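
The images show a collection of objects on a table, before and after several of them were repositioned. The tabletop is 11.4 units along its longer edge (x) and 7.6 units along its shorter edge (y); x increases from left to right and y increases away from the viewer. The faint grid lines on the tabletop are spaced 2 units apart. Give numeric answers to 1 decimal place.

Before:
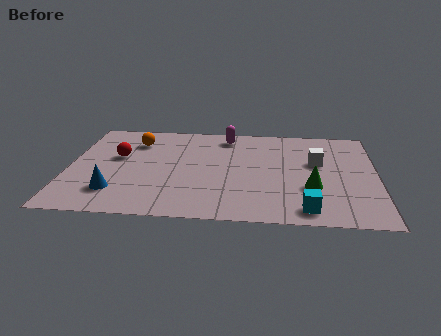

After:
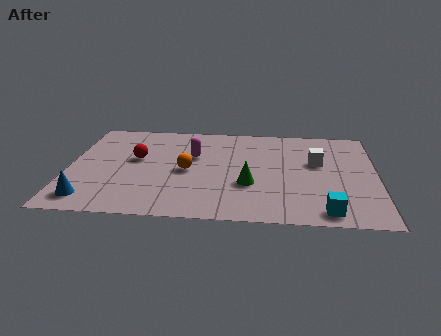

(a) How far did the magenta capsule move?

2.1

The magenta capsule moved from about (5.8, 6.5) to (4.6, 4.8), a distance of √(1.2² + 1.7²) ≈ 2.1.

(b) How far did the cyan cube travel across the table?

0.7

The cyan cube was near (8.8, 1.0) before and (9.5, 0.9) after, so it travelled √(0.7² + 0.1²) ≈ 0.7 units.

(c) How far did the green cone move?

2.3

The green cone was near (9.0, 2.6) before and (6.7, 2.7) after, so it travelled √(2.3² + 0.1²) ≈ 2.3 units.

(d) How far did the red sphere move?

0.7

The red sphere moved from about (1.8, 4.5) to (2.5, 4.4), a distance of √(0.7² + 0.1²) ≈ 0.7.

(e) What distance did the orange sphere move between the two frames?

3.0

The orange sphere was near (2.4, 5.8) before and (4.4, 3.6) after, so it travelled √(2.0² + 2.2²) ≈ 3.0 units.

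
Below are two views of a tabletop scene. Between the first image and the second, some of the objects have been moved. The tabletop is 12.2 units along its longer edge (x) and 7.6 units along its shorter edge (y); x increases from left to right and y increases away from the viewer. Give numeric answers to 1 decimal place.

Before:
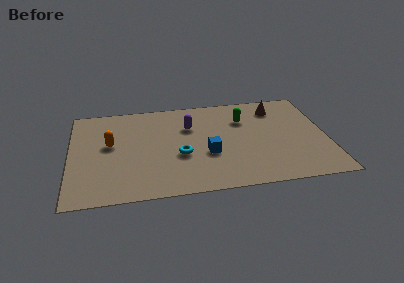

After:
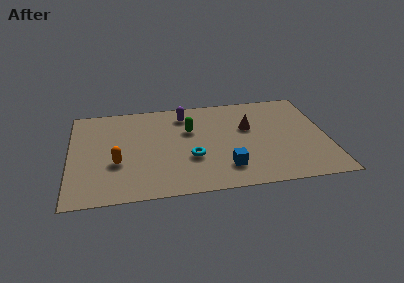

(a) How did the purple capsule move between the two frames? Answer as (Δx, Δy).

(-0.2, 1.0)

The purple capsule started near (5.7, 5.2) and ended near (5.5, 6.2).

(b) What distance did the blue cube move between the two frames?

1.4

The blue cube was near (6.5, 2.9) before and (7.3, 1.7) after, so it travelled √(0.8² + 1.2²) ≈ 1.4 units.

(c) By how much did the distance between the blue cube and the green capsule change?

+0.5

They were about 3.1 units apart before and 3.6 after — 0.5 units further apart.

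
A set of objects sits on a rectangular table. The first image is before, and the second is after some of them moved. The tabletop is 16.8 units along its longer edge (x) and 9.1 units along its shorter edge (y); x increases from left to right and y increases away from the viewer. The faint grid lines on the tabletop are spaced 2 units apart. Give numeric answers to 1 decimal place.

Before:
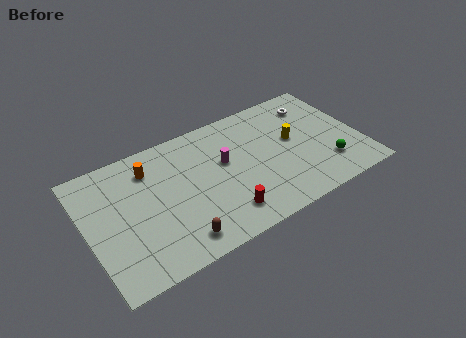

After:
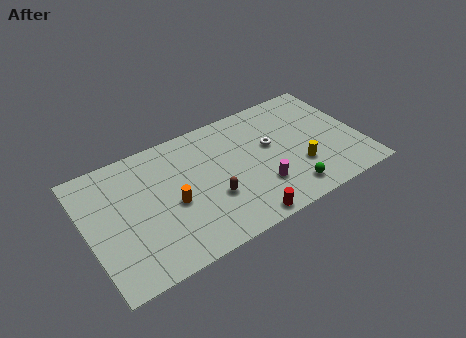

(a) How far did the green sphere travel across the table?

2.7

The green sphere moved from about (14.5, 2.3) to (11.9, 1.5), a distance of √(2.6² + 0.8²) ≈ 2.7.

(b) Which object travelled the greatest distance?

the white torus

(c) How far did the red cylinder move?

1.4

The red cylinder moved from about (7.9, 1.8) to (8.9, 0.8), a distance of √(1.0² + 1.0²) ≈ 1.4.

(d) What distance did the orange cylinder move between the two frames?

3.3

The orange cylinder moved from about (4.1, 7.1) to (5.1, 4.0), a distance of √(1.0² + 3.1²) ≈ 3.3.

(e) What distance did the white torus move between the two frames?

3.6

From (14.5, 7.2) to (11.4, 5.3), the white torus covered √(3.1² + 1.9²) ≈ 3.6 units.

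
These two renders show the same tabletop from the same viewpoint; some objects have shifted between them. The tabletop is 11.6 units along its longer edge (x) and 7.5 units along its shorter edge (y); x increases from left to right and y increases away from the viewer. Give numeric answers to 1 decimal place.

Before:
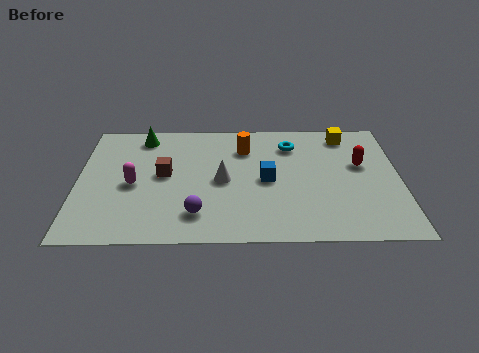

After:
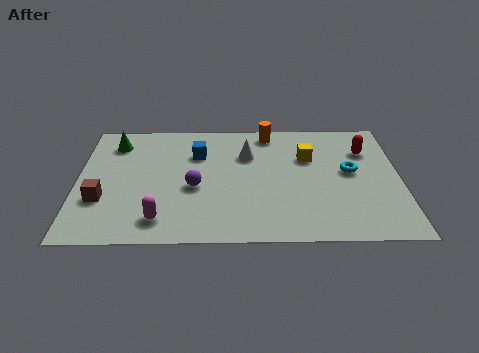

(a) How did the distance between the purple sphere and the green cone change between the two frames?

-1.2

They were about 5.2 units apart before and 4.0 after — 1.2 units closer together.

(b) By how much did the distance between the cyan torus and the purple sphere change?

+0.3

Before: roughly 5.4 units apart; after: 5.7. That's 0.3 units further apart.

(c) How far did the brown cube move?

2.7

From (3.1, 4.0) to (0.9, 2.5), the brown cube covered √(2.2² + 1.5²) ≈ 2.7 units.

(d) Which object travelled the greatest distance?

the blue cube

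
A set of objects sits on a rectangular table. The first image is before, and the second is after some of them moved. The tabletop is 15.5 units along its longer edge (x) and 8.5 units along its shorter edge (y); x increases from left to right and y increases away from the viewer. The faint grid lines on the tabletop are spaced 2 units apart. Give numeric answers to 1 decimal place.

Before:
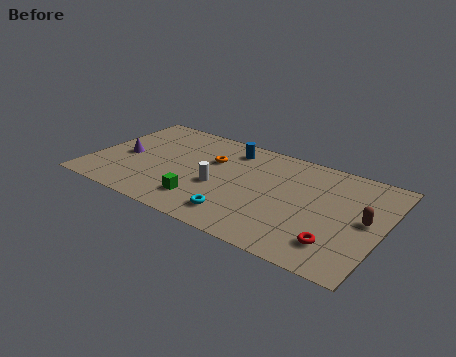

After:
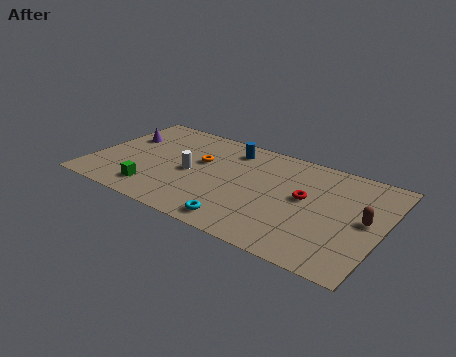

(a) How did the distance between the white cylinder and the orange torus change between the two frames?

-1.0

The distance was about 2.2 in the first image and 1.2 in the second, so they moved 1.0 units closer together.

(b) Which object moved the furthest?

the red torus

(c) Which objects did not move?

the blue cylinder and the brown capsule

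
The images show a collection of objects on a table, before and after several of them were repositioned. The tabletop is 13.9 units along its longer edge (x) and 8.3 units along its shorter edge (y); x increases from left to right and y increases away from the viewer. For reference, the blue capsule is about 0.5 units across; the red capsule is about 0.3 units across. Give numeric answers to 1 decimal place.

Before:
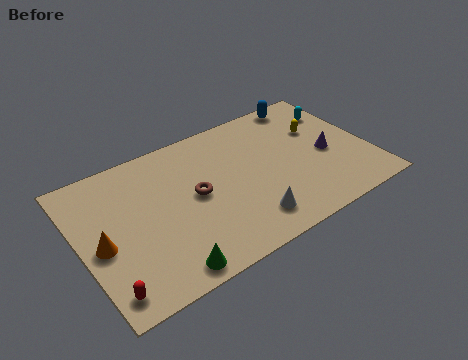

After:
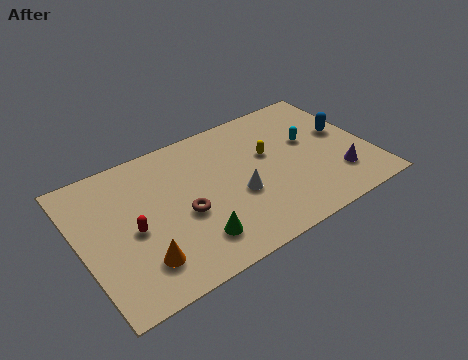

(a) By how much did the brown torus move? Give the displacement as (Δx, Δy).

(-0.7, -0.8)

The brown torus started near (5.5, 4.3) and ended near (4.8, 3.5).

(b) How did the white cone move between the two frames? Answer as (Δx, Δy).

(-0.2, 1.7)

From the two frames, the white cone sits at roughly (7.6, 1.6) before and (7.4, 3.3) after.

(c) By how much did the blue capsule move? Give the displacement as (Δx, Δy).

(1.3, -2.8)

The blue capsule was at about (11.6, 7.5) and moved to about (12.9, 4.7).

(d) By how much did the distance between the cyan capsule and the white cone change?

-2.9

Before: roughly 7.0 units apart; after: 4.1. That's 2.9 units closer together.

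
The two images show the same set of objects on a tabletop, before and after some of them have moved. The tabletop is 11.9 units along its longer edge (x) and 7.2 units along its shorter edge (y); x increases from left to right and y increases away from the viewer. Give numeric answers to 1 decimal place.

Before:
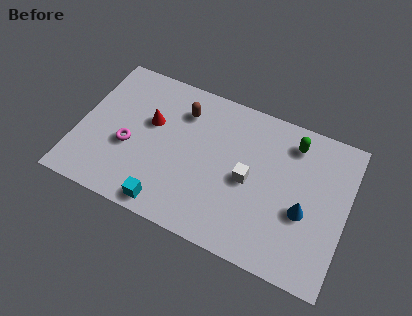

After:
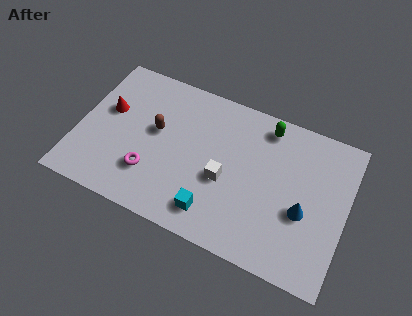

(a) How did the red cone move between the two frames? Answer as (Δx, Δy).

(-1.9, -0.1)

From the two frames, the red cone sits at roughly (3.1, 4.4) before and (1.2, 4.3) after.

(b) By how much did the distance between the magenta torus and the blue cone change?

-1.0

Before: roughly 7.8 units apart; after: 6.8. That's 1.0 units closer together.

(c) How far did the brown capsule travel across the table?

1.7

The brown capsule moved from about (4.4, 5.5) to (3.4, 4.1), a distance of √(1.0² + 1.4²) ≈ 1.7.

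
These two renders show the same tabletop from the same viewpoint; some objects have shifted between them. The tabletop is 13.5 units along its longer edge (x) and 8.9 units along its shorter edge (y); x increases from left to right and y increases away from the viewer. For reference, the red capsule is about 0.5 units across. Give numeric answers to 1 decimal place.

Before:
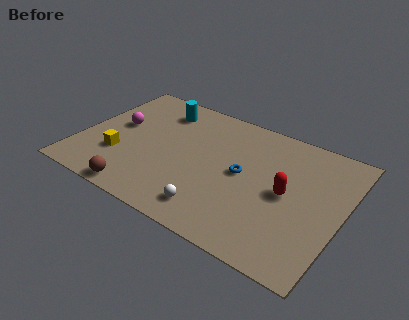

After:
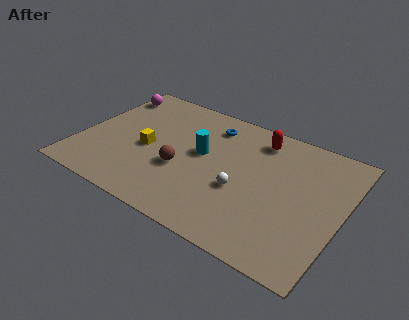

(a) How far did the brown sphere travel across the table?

3.1

The brown sphere moved from about (3.7, 0.8) to (5.4, 3.4), a distance of √(1.7² + 2.6²) ≈ 3.1.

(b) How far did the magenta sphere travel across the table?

2.5

The magenta sphere moved from about (1.7, 5.0) to (0.8, 7.3), a distance of √(0.9² + 2.3²) ≈ 2.5.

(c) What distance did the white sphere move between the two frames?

2.3

The white sphere moved from about (7.4, 1.5) to (8.5, 3.5), a distance of √(1.1² + 2.0²) ≈ 2.3.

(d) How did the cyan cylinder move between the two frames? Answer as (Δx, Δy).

(2.6, -2.2)

The cyan cylinder was at about (3.6, 7.2) and moved to about (6.2, 5.0).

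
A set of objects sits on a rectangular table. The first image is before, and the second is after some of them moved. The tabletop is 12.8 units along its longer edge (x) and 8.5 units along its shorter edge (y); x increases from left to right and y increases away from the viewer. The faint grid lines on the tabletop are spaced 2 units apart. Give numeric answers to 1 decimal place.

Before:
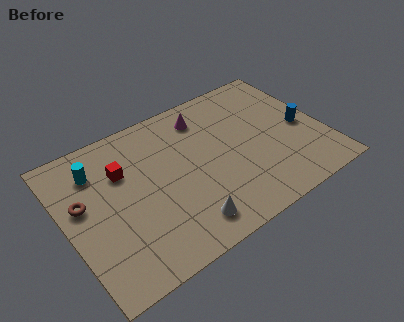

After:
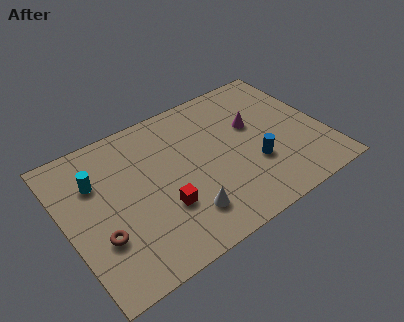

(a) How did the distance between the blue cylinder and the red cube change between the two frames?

-4.4

The distance was about 9.0 in the first image and 4.6 in the second, so they moved 4.4 units closer together.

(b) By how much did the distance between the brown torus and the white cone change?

-1.6

The distance was about 5.7 in the first image and 4.1 in the second, so they moved 1.6 units closer together.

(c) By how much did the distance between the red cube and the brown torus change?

+0.9

The distance was about 2.2 in the first image and 3.1 in the second, so they moved 0.9 units further apart.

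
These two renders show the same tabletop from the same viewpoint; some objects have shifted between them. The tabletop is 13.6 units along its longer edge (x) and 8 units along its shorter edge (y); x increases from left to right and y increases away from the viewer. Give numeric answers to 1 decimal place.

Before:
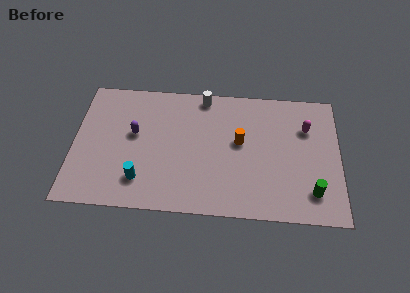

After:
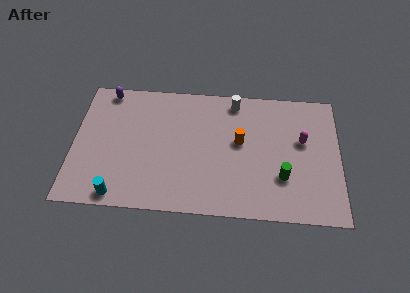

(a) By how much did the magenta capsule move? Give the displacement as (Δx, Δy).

(-0.2, -0.8)

The magenta capsule started near (11.9, 5.6) and ended near (11.7, 4.8).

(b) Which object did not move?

the orange cylinder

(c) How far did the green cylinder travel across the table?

1.7

The green cylinder was near (12.2, 1.7) before and (10.7, 2.5) after, so it travelled √(1.5² + 0.8²) ≈ 1.7 units.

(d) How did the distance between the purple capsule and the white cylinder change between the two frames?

+2.2

They were about 4.4 units apart before and 6.6 after — 2.2 units further apart.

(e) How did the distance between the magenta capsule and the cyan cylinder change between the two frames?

+0.9

They were about 9.2 units apart before and 10.1 after — 0.9 units further apart.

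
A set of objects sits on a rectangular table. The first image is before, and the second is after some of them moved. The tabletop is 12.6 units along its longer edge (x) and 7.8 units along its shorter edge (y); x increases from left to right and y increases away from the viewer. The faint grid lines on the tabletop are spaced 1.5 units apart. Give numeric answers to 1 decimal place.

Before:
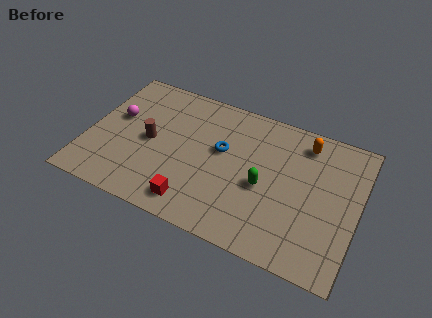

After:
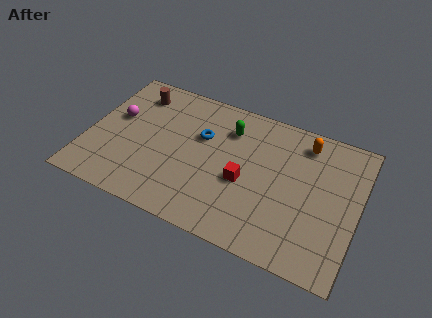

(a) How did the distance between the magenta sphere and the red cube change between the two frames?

+1.0

They were about 5.3 units apart before and 6.3 after — 1.0 units further apart.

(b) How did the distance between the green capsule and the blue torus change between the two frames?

-0.9

Before: roughly 2.4 units apart; after: 1.5. That's 0.9 units closer together.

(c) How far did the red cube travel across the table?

3.0

From (5.3, 1.2) to (7.4, 3.3), the red cube covered √(2.1² + 2.1²) ≈ 3.0 units.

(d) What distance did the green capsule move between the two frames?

3.1

The green capsule was near (8.3, 3.4) before and (6.4, 5.9) after, so it travelled √(1.9² + 2.5²) ≈ 3.1 units.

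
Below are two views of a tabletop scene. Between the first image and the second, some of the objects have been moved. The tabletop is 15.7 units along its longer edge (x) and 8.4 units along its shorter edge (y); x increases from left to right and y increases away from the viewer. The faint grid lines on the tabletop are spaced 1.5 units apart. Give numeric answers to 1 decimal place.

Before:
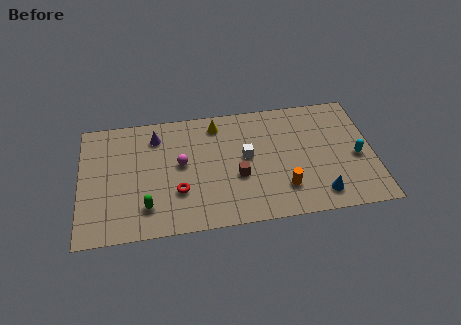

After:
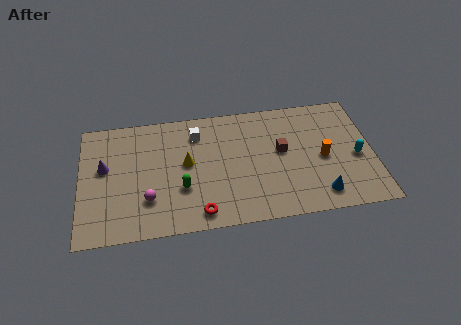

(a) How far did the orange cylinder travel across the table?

2.8

The orange cylinder moved from about (10.8, 2.1) to (13.0, 3.9), a distance of √(2.2² + 1.8²) ≈ 2.8.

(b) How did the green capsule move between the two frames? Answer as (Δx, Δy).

(1.9, 1.0)

From the two frames, the green capsule sits at roughly (3.5, 1.9) before and (5.4, 2.9) after.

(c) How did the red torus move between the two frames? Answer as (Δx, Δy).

(1.1, -1.6)

The red torus started near (5.2, 2.7) and ended near (6.3, 1.1).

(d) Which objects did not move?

the cyan capsule and the blue cone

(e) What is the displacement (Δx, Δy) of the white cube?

(-2.6, 2.0)

The white cube was at about (8.9, 4.6) and moved to about (6.3, 6.6).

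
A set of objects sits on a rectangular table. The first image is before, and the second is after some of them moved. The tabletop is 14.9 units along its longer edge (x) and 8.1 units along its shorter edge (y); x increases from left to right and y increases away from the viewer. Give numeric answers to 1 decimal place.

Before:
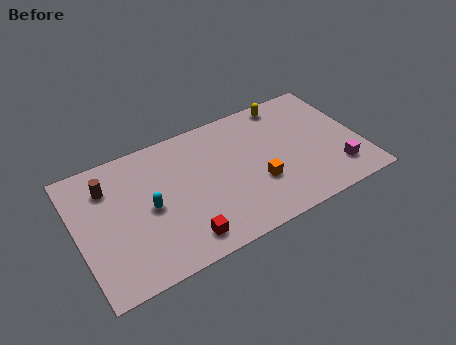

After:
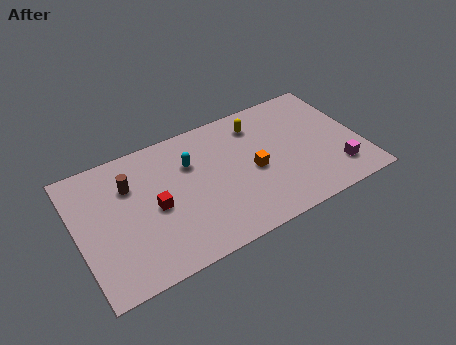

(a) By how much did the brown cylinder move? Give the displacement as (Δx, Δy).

(1.1, -0.4)

The brown cylinder was at about (1.8, 6.1) and moved to about (2.9, 5.7).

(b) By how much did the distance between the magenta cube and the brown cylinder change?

-1.2

Before: roughly 12.4 units apart; after: 11.2. That's 1.2 units closer together.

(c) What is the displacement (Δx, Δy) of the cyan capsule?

(2.4, 1.7)

From the two frames, the cyan capsule sits at roughly (3.7, 3.9) before and (6.1, 5.6) after.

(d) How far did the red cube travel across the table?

2.7

From (5.1, 1.3) to (4.0, 3.8), the red cube covered √(1.1² + 2.5²) ≈ 2.7 units.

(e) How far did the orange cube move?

0.9

The orange cube moved from about (9.3, 2.8) to (9.2, 3.7), a distance of √(0.1² + 0.9²) ≈ 0.9.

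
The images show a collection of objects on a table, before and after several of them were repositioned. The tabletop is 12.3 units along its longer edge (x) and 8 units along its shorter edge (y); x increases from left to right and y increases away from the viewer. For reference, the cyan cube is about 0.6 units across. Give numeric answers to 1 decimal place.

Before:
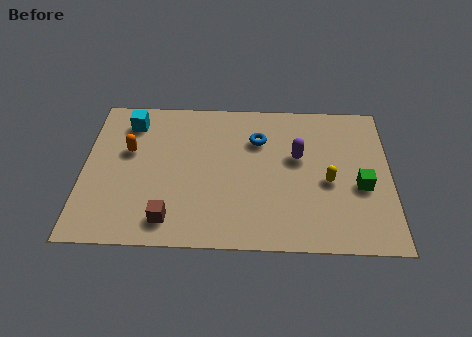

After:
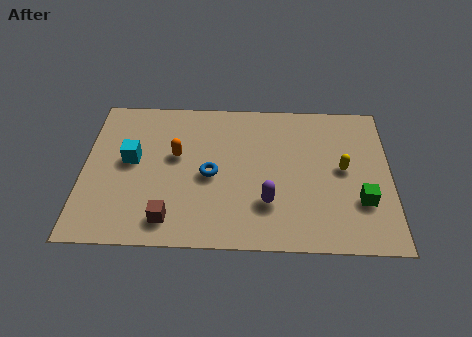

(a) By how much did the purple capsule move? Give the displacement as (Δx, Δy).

(-1.2, -2.5)

From the two frames, the purple capsule sits at roughly (8.6, 4.8) before and (7.4, 2.3) after.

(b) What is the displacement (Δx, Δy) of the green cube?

(0.0, -0.8)

From the two frames, the green cube sits at roughly (11.1, 3.3) before and (11.1, 2.5) after.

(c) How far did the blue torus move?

2.8

The blue torus moved from about (7.0, 5.7) to (5.1, 3.7), a distance of √(1.9² + 2.0²) ≈ 2.8.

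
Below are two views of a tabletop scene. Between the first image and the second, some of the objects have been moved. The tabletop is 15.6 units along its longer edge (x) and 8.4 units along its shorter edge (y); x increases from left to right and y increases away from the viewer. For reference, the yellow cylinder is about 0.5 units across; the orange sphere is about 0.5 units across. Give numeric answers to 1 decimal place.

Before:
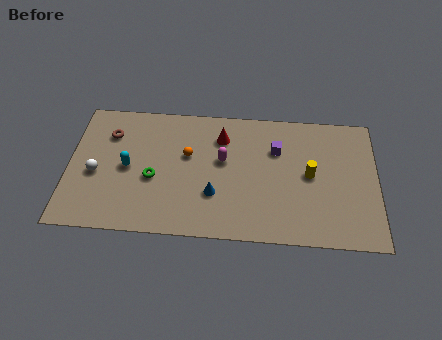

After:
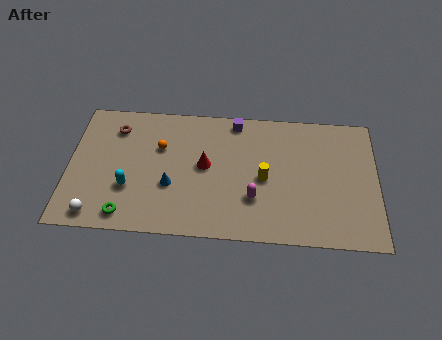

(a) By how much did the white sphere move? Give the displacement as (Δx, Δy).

(0.1, -2.6)

From the two frames, the white sphere sits at roughly (1.4, 3.6) before and (1.5, 1.0) after.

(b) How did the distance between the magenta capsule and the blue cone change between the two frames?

+2.0

They were about 2.2 units apart before and 4.2 after — 2.0 units further apart.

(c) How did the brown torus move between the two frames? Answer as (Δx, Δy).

(0.3, 0.4)

The brown torus was at about (2.0, 6.2) and moved to about (2.3, 6.6).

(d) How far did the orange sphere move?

1.5

From (6.0, 5.1) to (4.6, 5.5), the orange sphere covered √(1.4² + 0.4²) ≈ 1.5 units.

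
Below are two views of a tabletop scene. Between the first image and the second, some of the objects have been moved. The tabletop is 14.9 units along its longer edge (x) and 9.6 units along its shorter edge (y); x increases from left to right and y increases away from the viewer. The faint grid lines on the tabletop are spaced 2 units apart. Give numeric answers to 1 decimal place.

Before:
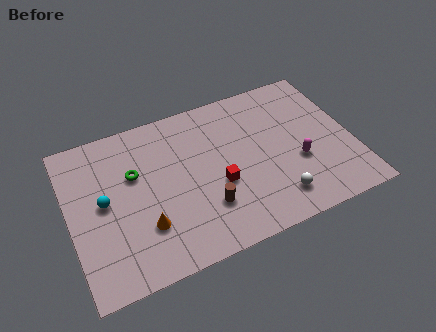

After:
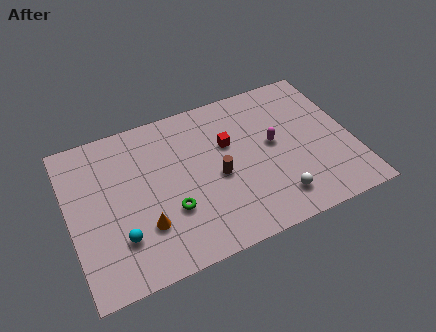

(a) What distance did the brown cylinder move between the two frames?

1.8

The brown cylinder was near (6.9, 2.7) before and (7.7, 4.3) after, so it travelled √(0.8² + 1.6²) ≈ 1.8 units.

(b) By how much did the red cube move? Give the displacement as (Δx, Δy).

(0.8, 2.3)

The red cube was at about (7.7, 3.8) and moved to about (8.5, 6.1).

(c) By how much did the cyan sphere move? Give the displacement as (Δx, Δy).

(0.6, -2.4)

The cyan sphere was at about (1.8, 5.0) and moved to about (2.4, 2.6).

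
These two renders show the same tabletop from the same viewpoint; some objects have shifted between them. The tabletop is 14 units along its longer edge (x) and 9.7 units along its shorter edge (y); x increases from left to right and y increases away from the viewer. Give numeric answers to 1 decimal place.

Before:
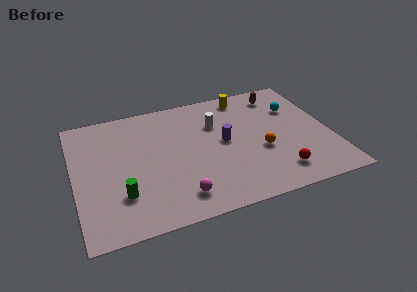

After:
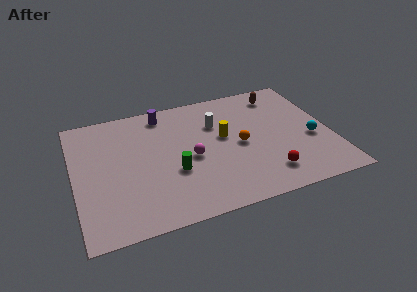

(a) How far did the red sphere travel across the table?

0.6

The red sphere moved from about (10.8, 1.8) to (10.2, 1.9), a distance of √(0.6² + 0.1²) ≈ 0.6.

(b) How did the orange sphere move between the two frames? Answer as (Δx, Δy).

(-1.1, 0.8)

From the two frames, the orange sphere sits at roughly (10.1, 3.8) before and (9.0, 4.6) after.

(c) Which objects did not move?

the brown capsule and the white cylinder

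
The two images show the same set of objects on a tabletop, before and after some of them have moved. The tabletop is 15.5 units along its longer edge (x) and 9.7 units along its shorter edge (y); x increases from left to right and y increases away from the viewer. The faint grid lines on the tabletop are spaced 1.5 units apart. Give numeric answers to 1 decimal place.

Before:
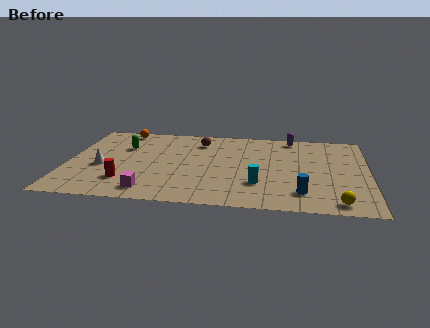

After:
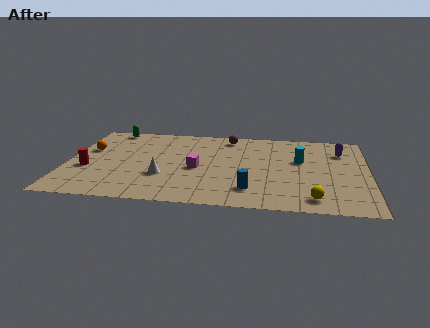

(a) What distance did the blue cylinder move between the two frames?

2.6

From (12.1, 2.0) to (9.5, 2.1), the blue cylinder covered √(2.6² + 0.1²) ≈ 2.6 units.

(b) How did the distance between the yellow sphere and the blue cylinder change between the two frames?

+1.3

The distance was about 2.0 in the first image and 3.3 in the second, so they moved 1.3 units further apart.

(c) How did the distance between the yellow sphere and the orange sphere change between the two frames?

-1.0

Before: roughly 13.6 units apart; after: 12.6. That's 1.0 units closer together.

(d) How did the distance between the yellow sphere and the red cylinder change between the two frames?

+0.9

The distance was about 10.9 in the first image and 11.8 in the second, so they moved 0.9 units further apart.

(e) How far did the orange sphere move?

3.1

The orange sphere moved from about (2.6, 8.7) to (1.0, 6.0), a distance of √(1.6² + 2.7²) ≈ 3.1.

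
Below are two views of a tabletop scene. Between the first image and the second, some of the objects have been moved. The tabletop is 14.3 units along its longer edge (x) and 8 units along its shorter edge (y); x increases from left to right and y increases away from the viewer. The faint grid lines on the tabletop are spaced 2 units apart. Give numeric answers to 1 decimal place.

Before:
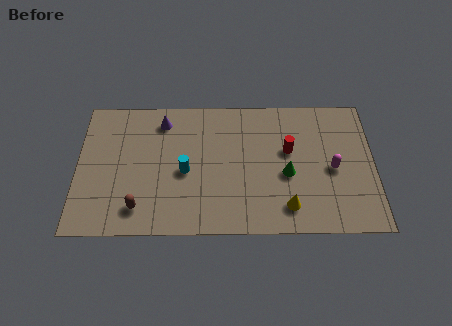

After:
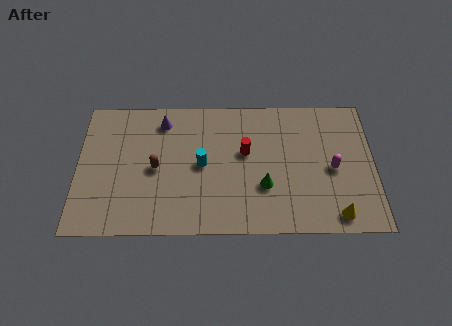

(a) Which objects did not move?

the magenta capsule and the purple cone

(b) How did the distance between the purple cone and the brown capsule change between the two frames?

-2.4

They were about 5.2 units apart before and 2.8 after — 2.4 units closer together.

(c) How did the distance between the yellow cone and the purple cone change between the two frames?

+2.1

Before: roughly 7.9 units apart; after: 10.0. That's 2.1 units further apart.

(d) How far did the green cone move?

1.3

The green cone was near (10.1, 3.4) before and (9.0, 2.7) after, so it travelled √(1.1² + 0.7²) ≈ 1.3 units.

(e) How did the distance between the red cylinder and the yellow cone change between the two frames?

+2.4

The distance was about 3.3 in the first image and 5.7 in the second, so they moved 2.4 units further apart.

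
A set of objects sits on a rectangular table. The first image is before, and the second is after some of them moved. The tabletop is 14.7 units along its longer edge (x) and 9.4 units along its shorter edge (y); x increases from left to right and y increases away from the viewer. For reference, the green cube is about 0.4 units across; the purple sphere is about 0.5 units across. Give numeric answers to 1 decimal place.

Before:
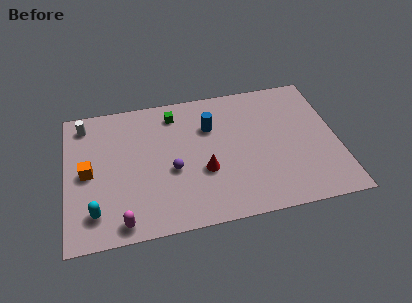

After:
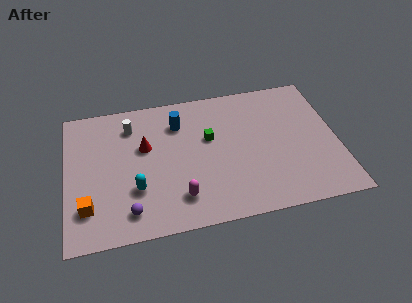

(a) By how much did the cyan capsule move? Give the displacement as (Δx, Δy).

(2.2, 1.1)

The cyan capsule was at about (1.5, 1.9) and moved to about (3.7, 3.0).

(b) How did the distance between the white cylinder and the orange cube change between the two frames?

+2.3

They were about 3.4 units apart before and 5.7 after — 2.3 units further apart.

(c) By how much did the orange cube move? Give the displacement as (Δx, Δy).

(-0.1, -2.3)

The orange cube started near (1.2, 4.6) and ended near (1.1, 2.3).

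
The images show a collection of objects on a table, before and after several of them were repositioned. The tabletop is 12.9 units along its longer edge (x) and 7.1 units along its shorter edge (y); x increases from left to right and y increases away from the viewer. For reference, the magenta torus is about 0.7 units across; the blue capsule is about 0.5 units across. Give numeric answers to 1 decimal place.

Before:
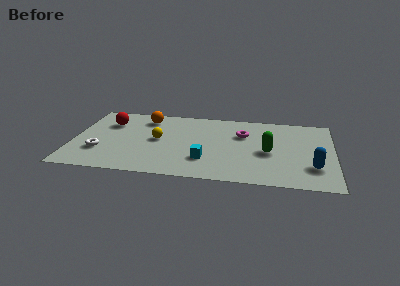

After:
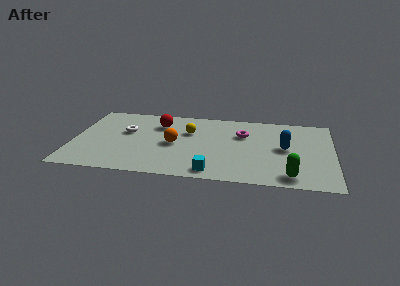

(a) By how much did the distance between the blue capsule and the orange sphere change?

-3.7

The distance was about 9.2 in the first image and 5.5 in the second, so they moved 3.7 units closer together.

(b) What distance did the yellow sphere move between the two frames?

1.8

The yellow sphere was near (4.2, 3.7) before and (5.7, 4.7) after, so it travelled √(1.5² + 1.0²) ≈ 1.8 units.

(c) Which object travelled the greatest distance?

the orange sphere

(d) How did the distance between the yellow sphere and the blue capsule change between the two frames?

-3.0

The distance was about 7.9 in the first image and 4.9 in the second, so they moved 3.0 units closer together.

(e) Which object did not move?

the magenta torus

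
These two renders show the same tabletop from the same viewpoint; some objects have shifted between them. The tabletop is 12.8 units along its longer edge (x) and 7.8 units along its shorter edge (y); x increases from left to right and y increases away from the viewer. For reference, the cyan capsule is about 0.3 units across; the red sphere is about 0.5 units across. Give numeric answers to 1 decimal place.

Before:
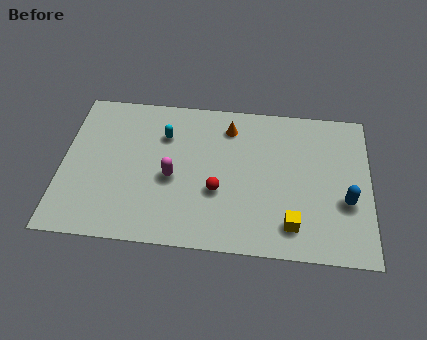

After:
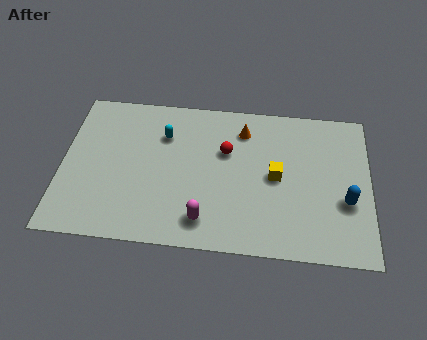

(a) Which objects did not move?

the cyan capsule and the blue capsule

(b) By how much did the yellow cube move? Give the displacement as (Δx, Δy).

(-0.7, 2.4)

From the two frames, the yellow cube sits at roughly (9.6, 1.5) before and (8.9, 3.9) after.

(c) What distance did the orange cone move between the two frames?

0.6

The orange cone was near (6.9, 6.3) before and (7.5, 6.2) after, so it travelled √(0.6² + 0.1²) ≈ 0.6 units.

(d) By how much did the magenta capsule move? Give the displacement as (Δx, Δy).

(1.4, -2.0)

The magenta capsule started near (4.6, 3.4) and ended near (6.0, 1.4).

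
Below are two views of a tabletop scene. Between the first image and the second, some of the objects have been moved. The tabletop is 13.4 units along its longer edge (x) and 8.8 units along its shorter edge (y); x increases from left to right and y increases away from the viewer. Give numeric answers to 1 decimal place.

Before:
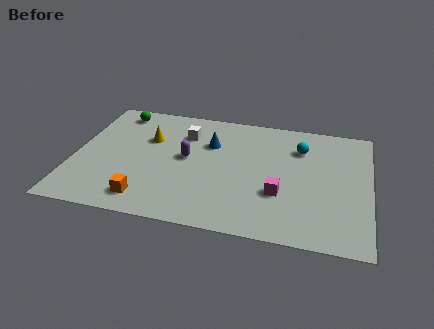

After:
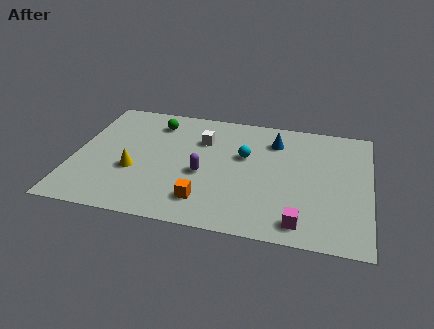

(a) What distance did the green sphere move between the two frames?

1.9

The green sphere moved from about (1.7, 7.6) to (3.5, 7.1), a distance of √(1.8² + 0.5²) ≈ 1.9.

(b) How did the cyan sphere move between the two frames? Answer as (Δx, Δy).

(-2.5, -1.1)

The cyan sphere was at about (10.2, 6.5) and moved to about (7.7, 5.4).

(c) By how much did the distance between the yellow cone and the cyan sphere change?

-1.6

The distance was about 6.9 in the first image and 5.3 in the second, so they moved 1.6 units closer together.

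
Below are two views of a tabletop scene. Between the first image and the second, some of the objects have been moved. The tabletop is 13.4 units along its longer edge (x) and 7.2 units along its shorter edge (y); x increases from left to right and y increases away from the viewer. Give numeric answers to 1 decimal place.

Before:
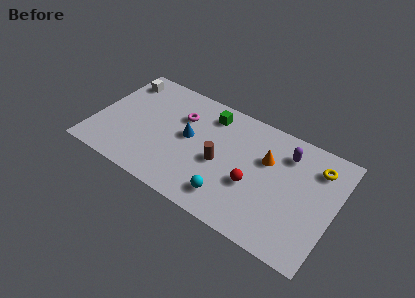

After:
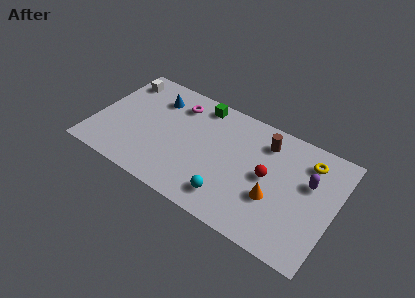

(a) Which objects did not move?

the cyan sphere and the white cube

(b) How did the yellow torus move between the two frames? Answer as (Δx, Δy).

(-0.5, 0.1)

The yellow torus started near (12.2, 5.6) and ended near (11.7, 5.7).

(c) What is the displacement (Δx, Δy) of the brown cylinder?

(2.2, 2.5)

The brown cylinder started near (7.1, 3.2) and ended near (9.3, 5.7).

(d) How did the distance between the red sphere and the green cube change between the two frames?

+0.7

They were about 4.2 units apart before and 4.9 after — 0.7 units further apart.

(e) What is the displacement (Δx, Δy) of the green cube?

(-0.6, 0.4)

From the two frames, the green cube sits at roughly (6.1, 5.9) before and (5.5, 6.3) after.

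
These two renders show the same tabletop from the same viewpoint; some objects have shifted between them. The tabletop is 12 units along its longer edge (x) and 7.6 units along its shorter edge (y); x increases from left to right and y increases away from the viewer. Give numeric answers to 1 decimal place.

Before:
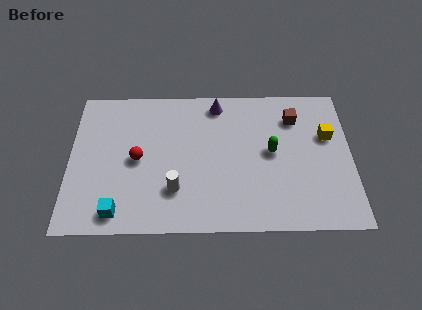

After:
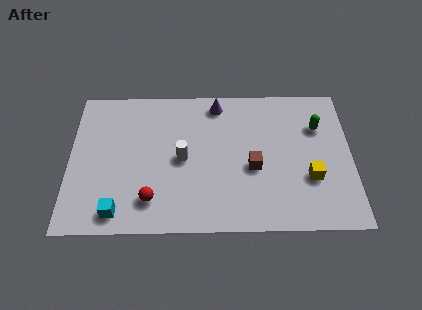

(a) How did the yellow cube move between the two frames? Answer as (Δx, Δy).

(-0.8, -2.2)

The yellow cube was at about (11.0, 4.8) and moved to about (10.2, 2.6).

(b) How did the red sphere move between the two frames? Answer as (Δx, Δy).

(0.6, -2.1)

The red sphere was at about (2.9, 3.7) and moved to about (3.5, 1.6).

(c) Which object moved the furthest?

the brown cube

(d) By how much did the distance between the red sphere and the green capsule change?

+2.3

Before: roughly 5.7 units apart; after: 8.0. That's 2.3 units further apart.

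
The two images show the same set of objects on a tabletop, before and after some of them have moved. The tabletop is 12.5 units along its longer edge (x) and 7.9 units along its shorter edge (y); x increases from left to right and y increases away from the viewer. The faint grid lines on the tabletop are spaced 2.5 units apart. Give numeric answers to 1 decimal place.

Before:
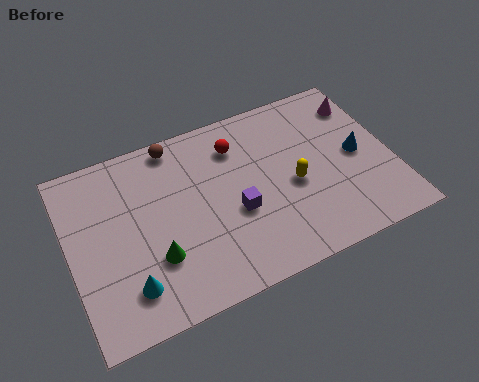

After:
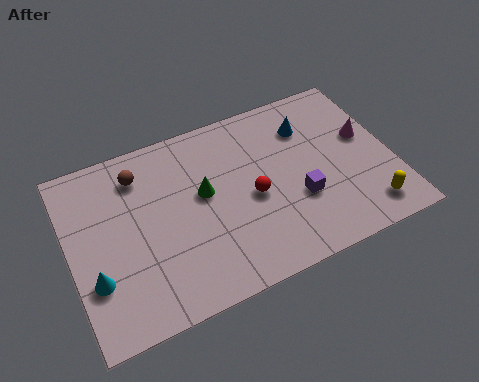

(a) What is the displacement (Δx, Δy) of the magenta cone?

(-0.1, -1.6)

The magenta cone started near (11.7, 6.2) and ended near (11.6, 4.6).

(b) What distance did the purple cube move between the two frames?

2.4

The purple cube was near (6.3, 3.2) before and (8.7, 2.8) after, so it travelled √(2.4² + 0.4²) ≈ 2.4 units.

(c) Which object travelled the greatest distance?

the yellow capsule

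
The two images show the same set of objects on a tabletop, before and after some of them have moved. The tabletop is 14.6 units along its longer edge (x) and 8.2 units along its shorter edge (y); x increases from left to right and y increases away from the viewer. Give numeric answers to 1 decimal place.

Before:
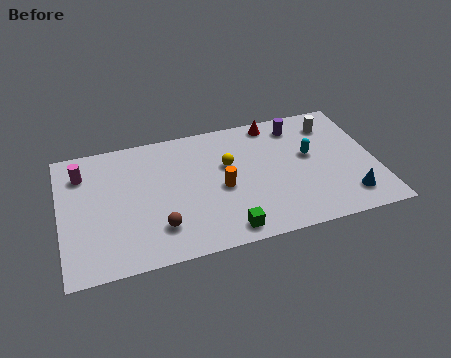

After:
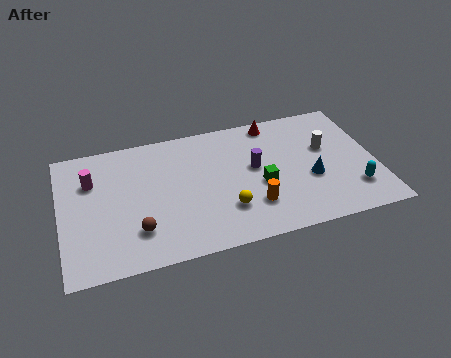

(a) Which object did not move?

the red cone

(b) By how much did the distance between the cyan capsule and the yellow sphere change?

+2.1

They were about 3.8 units apart before and 5.9 after — 2.1 units further apart.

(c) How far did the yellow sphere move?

2.8

The yellow sphere was near (7.8, 5.1) before and (7.5, 2.3) after, so it travelled √(0.3² + 2.8²) ≈ 2.8 units.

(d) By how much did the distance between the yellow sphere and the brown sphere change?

-0.5

Before: roughly 4.6 units apart; after: 4.1. That's 0.5 units closer together.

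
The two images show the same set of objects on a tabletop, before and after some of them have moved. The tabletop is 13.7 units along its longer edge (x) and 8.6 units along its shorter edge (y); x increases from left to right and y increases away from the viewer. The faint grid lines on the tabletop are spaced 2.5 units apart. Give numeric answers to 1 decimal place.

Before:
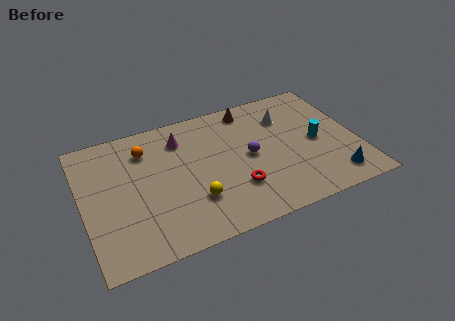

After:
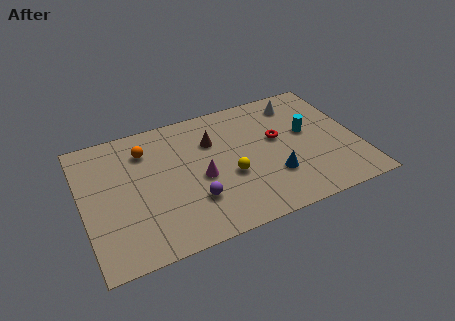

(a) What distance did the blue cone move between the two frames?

3.1

The blue cone moved from about (12.2, 1.4) to (9.3, 2.6), a distance of √(2.9² + 1.2²) ≈ 3.1.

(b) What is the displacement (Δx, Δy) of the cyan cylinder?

(-0.4, 0.8)

From the two frames, the cyan cylinder sits at roughly (11.7, 4.1) before and (11.3, 4.9) after.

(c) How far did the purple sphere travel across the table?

3.5

The purple sphere moved from about (8.3, 4.3) to (5.3, 2.5), a distance of √(3.0² + 1.8²) ≈ 3.5.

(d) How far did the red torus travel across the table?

3.5

The red torus moved from about (7.4, 2.5) to (9.8, 5.0), a distance of √(2.4² + 2.5²) ≈ 3.5.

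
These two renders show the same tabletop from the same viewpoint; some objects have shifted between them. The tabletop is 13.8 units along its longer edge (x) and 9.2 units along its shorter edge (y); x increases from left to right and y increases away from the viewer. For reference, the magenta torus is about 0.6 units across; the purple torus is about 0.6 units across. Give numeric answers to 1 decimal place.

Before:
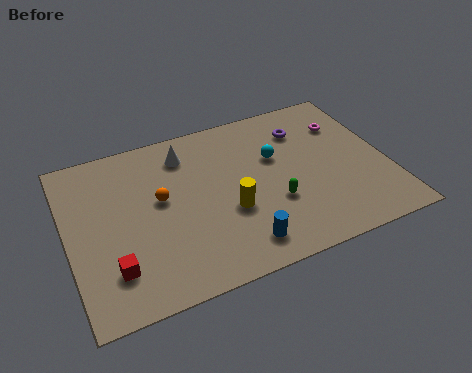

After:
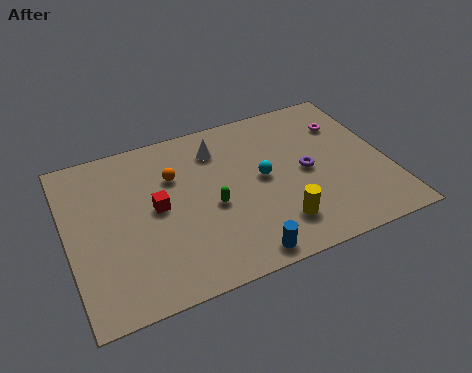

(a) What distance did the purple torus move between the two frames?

2.5

From (10.5, 7.0) to (10.3, 4.5), the purple torus covered √(0.2² + 2.5²) ≈ 2.5 units.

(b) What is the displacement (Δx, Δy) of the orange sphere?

(0.7, 1.1)

The orange sphere was at about (4.0, 5.2) and moved to about (4.7, 6.3).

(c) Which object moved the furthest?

the red cube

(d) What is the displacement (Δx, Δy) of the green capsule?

(-2.6, 0.8)

The green capsule was at about (8.7, 3.2) and moved to about (6.1, 4.0).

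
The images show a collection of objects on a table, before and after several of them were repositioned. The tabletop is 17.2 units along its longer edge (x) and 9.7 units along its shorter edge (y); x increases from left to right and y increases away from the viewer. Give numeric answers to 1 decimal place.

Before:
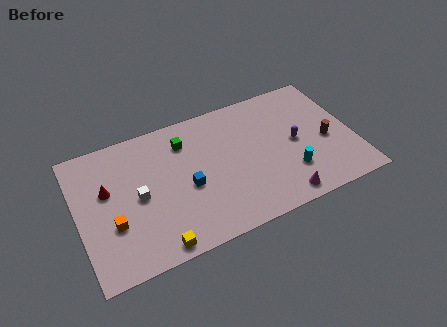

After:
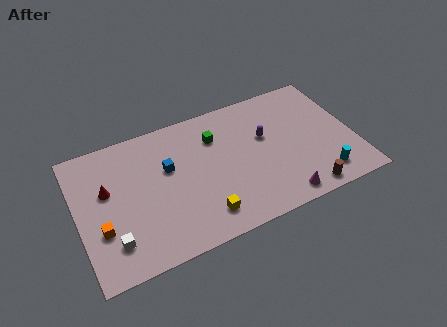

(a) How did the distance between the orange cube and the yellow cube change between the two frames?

+2.8

They were about 3.5 units apart before and 6.3 after — 2.8 units further apart.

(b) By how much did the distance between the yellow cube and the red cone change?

+1.3

The distance was about 5.6 in the first image and 6.9 in the second, so they moved 1.3 units further apart.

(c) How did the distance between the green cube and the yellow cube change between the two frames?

-1.6

They were about 7.1 units apart before and 5.5 after — 1.6 units closer together.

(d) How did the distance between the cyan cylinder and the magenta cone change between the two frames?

+1.0

They were about 1.8 units apart before and 2.8 after — 1.0 units further apart.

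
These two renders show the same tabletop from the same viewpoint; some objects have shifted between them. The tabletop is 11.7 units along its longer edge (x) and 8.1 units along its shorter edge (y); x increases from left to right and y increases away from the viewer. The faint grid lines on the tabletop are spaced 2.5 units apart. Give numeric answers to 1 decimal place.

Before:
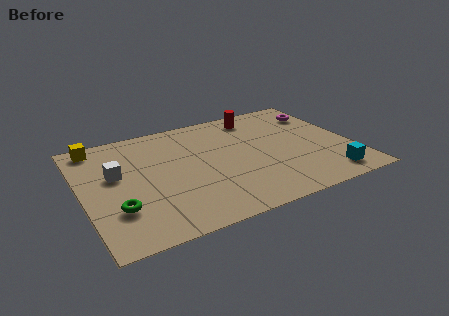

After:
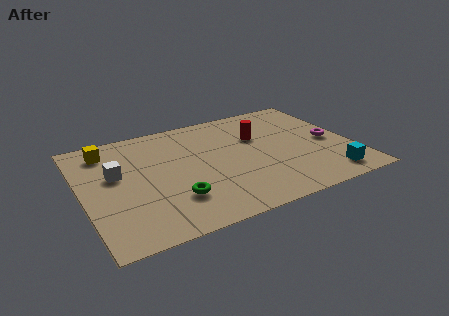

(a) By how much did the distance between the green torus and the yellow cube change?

+0.3

They were about 4.8 units apart before and 5.1 after — 0.3 units further apart.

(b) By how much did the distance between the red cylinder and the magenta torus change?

+0.5

The distance was about 2.9 in the first image and 3.4 in the second, so they moved 0.5 units further apart.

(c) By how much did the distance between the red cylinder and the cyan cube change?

-1.3

They were about 6.1 units apart before and 4.8 after — 1.3 units closer together.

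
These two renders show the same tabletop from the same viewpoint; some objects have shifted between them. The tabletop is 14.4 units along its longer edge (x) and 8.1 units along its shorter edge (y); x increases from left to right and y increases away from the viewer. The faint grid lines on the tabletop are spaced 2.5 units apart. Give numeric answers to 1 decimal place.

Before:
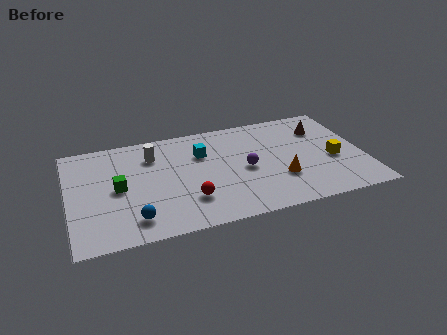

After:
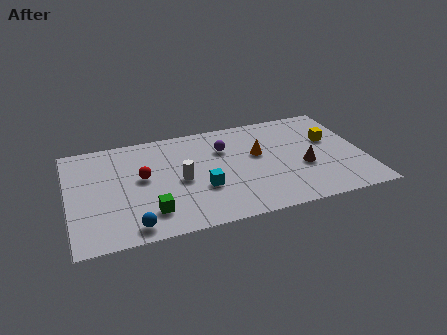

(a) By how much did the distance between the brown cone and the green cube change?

-2.7

They were about 10.4 units apart before and 7.7 after — 2.7 units closer together.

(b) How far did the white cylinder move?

2.6

The white cylinder moved from about (4.2, 6.1) to (5.4, 3.8), a distance of √(1.2² + 2.3²) ≈ 2.6.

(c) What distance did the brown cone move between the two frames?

3.0

The brown cone was near (12.6, 6.0) before and (11.4, 3.2) after, so it travelled √(1.2² + 2.8²) ≈ 3.0 units.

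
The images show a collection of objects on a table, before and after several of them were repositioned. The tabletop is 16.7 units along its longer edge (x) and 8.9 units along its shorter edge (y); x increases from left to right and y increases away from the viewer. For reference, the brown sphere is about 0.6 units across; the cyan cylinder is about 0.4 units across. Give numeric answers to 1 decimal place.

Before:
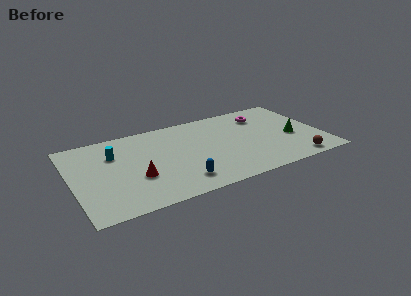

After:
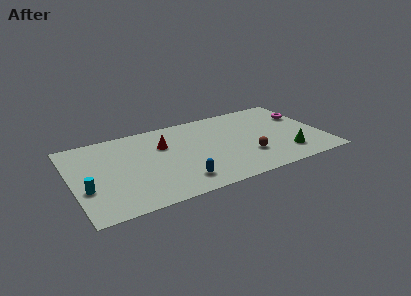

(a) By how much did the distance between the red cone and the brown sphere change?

-4.4

The distance was about 10.6 in the first image and 6.2 in the second, so they moved 4.4 units closer together.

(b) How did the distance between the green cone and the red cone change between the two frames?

-1.8

Before: roughly 10.6 units apart; after: 8.8. That's 1.8 units closer together.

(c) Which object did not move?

the blue capsule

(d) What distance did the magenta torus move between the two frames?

2.8

The magenta torus moved from about (13.1, 6.9) to (15.8, 6.0), a distance of √(2.7² + 0.9²) ≈ 2.8.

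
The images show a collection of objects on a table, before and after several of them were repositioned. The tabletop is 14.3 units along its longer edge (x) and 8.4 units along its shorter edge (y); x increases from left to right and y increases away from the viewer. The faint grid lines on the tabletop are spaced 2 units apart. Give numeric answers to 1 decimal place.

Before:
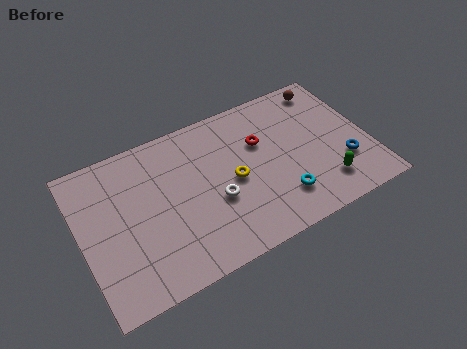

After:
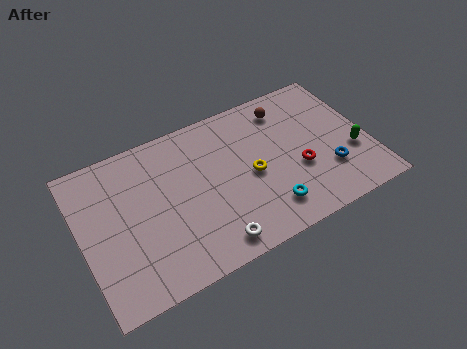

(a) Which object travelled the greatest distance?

the red torus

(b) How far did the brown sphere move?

2.2

The brown sphere was near (12.8, 7.3) before and (10.6, 6.9) after, so it travelled √(2.2² + 0.4²) ≈ 2.2 units.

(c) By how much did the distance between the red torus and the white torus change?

+1.7

They were about 3.4 units apart before and 5.1 after — 1.7 units further apart.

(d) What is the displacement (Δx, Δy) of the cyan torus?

(-0.7, -0.3)

The cyan torus was at about (9.6, 2.0) and moved to about (8.9, 1.7).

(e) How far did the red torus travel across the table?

2.8

The red torus moved from about (9.1, 5.5) to (10.7, 3.2), a distance of √(1.6² + 2.3²) ≈ 2.8.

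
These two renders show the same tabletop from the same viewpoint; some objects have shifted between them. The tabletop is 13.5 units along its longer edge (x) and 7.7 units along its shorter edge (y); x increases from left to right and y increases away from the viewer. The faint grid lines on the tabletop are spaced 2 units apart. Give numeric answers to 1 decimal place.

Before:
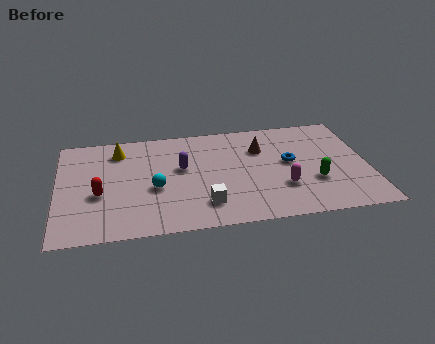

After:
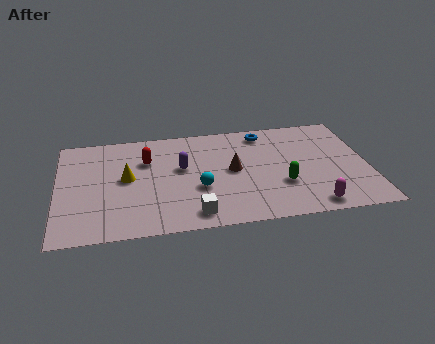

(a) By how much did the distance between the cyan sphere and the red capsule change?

+0.9

Before: roughly 2.4 units apart; after: 3.3. That's 0.9 units further apart.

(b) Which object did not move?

the purple capsule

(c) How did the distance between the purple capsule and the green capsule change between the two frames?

-1.3

The distance was about 6.0 in the first image and 4.7 in the second, so they moved 1.3 units closer together.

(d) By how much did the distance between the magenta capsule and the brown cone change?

+1.4

The distance was about 3.1 in the first image and 4.5 in the second, so they moved 1.4 units further apart.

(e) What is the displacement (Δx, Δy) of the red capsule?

(2.1, 2.2)

From the two frames, the red capsule sits at roughly (1.8, 3.1) before and (3.9, 5.3) after.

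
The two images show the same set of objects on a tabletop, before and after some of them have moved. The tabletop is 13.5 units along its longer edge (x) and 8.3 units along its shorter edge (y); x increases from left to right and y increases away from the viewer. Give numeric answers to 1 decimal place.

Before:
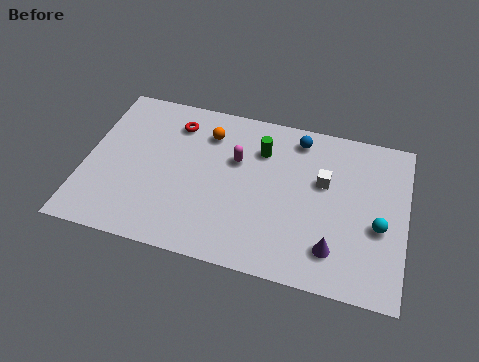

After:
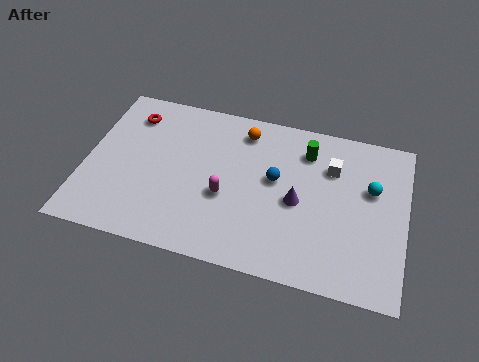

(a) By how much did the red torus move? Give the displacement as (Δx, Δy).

(-1.9, 0.0)

The red torus started near (3.6, 6.6) and ended near (1.7, 6.6).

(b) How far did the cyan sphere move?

1.8

The cyan sphere moved from about (12.4, 3.4) to (12.0, 5.2), a distance of √(0.4² + 1.8²) ≈ 1.8.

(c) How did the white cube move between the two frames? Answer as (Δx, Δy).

(0.3, 0.8)

The white cube started near (10.0, 5.1) and ended near (10.3, 5.9).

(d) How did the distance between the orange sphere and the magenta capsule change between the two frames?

+1.9

They were about 1.7 units apart before and 3.6 after — 1.9 units further apart.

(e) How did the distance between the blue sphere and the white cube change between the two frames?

+0.3

The distance was about 2.3 in the first image and 2.6 in the second, so they moved 0.3 units further apart.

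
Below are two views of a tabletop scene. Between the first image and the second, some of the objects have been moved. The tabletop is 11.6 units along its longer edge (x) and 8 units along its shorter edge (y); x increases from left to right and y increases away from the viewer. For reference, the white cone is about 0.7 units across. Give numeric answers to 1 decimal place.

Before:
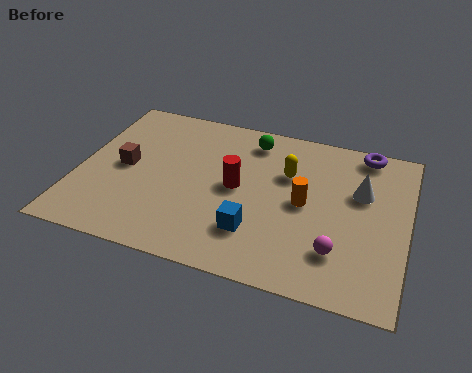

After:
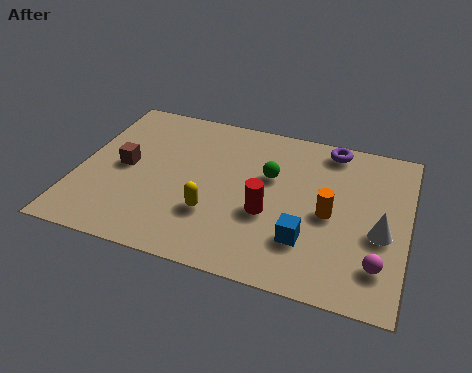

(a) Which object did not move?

the brown cube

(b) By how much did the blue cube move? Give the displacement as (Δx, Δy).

(1.8, 0.1)

The blue cube started near (6.4, 2.1) and ended near (8.2, 2.2).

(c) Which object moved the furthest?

the yellow capsule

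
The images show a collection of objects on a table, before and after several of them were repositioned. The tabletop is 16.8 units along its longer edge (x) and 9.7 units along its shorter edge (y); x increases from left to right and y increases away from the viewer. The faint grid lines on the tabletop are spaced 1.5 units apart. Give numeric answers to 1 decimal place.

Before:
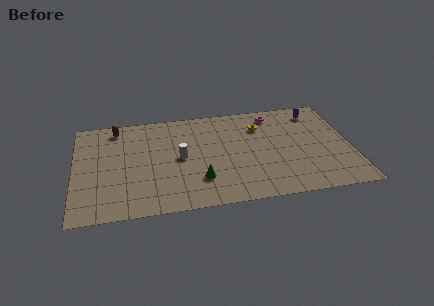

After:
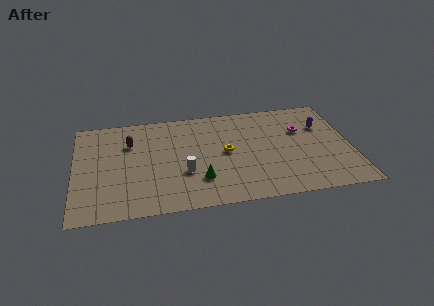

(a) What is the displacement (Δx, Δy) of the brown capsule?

(0.8, -1.6)

The brown capsule was at about (2.6, 8.4) and moved to about (3.4, 6.8).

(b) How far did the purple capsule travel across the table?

1.5

From (14.9, 8.1) to (15.2, 6.6), the purple capsule covered √(0.3² + 1.5²) ≈ 1.5 units.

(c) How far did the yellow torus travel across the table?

3.1

The yellow torus moved from about (11.4, 7.2) to (9.2, 5.0), a distance of √(2.2² + 2.2²) ≈ 3.1.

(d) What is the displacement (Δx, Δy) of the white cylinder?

(0.2, -1.5)

The white cylinder was at about (6.4, 4.9) and moved to about (6.6, 3.4).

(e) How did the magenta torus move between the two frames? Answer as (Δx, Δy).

(1.6, -1.9)

The magenta torus started near (12.3, 8.3) and ended near (13.9, 6.4).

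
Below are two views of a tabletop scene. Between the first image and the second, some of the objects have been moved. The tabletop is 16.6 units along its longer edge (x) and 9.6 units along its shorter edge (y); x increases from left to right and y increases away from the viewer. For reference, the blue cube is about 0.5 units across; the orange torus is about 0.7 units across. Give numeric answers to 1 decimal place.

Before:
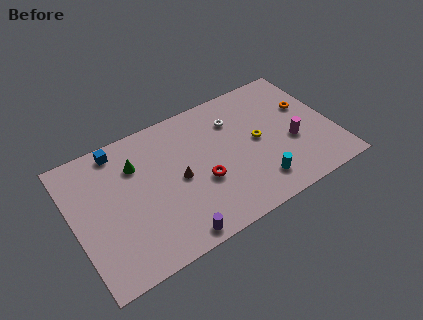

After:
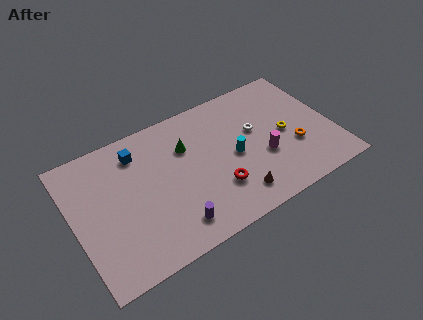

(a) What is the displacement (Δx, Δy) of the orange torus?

(-1.2, -2.6)

The orange torus was at about (15.2, 6.0) and moved to about (14.0, 3.4).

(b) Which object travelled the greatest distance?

the brown cone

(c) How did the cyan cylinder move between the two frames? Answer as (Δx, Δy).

(-1.1, 2.6)

From the two frames, the cyan cylinder sits at roughly (11.3, 1.9) before and (10.2, 4.5) after.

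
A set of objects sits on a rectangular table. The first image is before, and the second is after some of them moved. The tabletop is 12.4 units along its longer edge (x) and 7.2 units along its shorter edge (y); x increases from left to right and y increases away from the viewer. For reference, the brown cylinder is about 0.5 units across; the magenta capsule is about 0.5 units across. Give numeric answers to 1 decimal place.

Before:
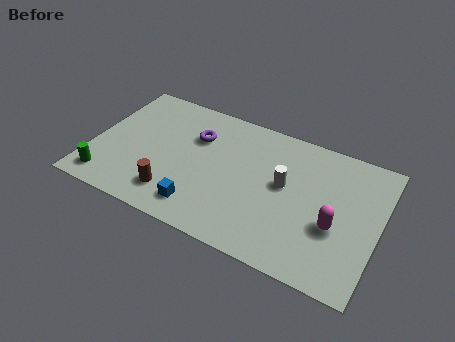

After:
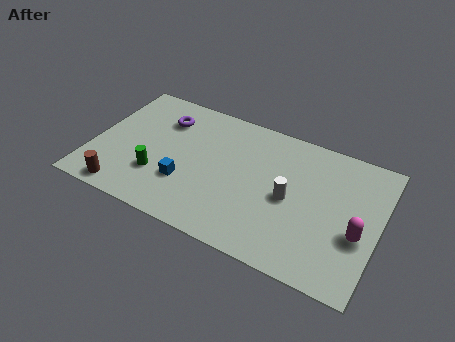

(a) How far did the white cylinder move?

0.7

From (8.3, 4.0) to (8.6, 3.4), the white cylinder covered √(0.3² + 0.6²) ≈ 0.7 units.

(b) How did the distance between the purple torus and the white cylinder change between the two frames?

+2.0

They were about 4.1 units apart before and 6.1 after — 2.0 units further apart.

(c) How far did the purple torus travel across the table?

1.6

The purple torus was near (4.3, 5.0) before and (2.8, 5.4) after, so it travelled √(1.5² + 0.4²) ≈ 1.6 units.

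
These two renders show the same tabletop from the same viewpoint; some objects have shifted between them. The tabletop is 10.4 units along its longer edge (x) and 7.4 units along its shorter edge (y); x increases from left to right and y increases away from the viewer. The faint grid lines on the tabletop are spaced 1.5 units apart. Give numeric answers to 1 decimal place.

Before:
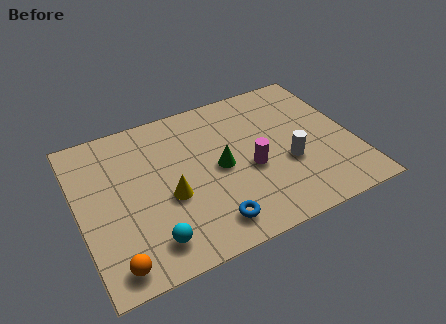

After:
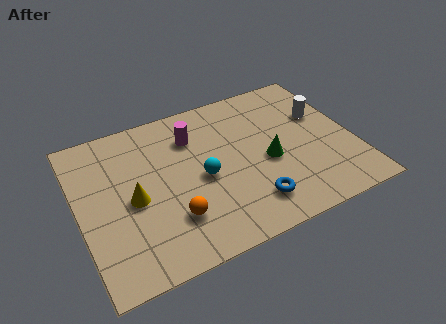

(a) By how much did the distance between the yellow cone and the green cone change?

+3.0

They were about 2.1 units apart before and 5.1 after — 3.0 units further apart.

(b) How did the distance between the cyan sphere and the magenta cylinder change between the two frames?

-2.3

They were about 4.4 units apart before and 2.1 after — 2.3 units closer together.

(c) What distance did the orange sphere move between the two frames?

2.5

The orange sphere moved from about (1.0, 0.9) to (3.3, 2.0), a distance of √(2.3² + 1.1²) ≈ 2.5.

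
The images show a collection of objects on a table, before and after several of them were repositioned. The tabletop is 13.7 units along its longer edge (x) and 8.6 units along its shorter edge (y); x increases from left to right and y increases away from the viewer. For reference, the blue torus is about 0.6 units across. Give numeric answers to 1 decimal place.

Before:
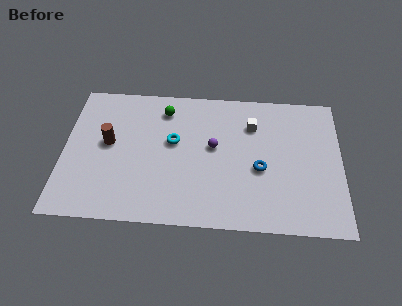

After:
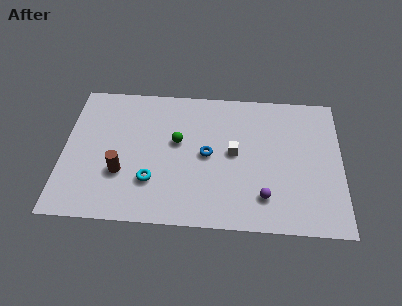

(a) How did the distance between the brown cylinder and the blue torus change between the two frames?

-3.2

The distance was about 7.6 in the first image and 4.4 in the second, so they moved 3.2 units closer together.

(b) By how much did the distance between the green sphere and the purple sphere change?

+2.0

They were about 3.3 units apart before and 5.3 after — 2.0 units further apart.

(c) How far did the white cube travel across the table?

2.0

From (9.3, 6.3) to (8.4, 4.5), the white cube covered √(0.9² + 1.8²) ≈ 2.0 units.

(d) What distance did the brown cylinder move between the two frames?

1.9

The brown cylinder was near (2.2, 4.7) before and (2.9, 2.9) after, so it travelled √(0.7² + 1.8²) ≈ 1.9 units.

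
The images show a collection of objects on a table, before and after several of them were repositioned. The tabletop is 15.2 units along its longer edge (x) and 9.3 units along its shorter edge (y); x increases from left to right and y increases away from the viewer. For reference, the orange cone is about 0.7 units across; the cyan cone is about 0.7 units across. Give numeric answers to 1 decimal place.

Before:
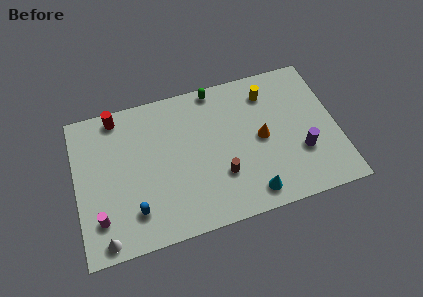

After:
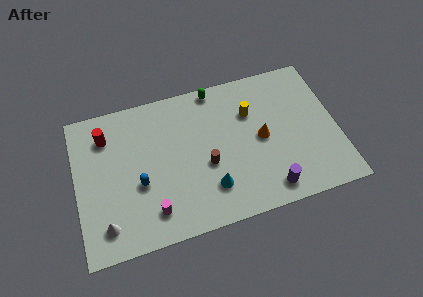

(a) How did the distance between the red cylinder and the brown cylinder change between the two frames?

-1.3

They were about 7.9 units apart before and 6.6 after — 1.3 units closer together.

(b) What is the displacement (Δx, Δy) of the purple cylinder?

(-2.1, -1.8)

The purple cylinder was at about (13.0, 3.1) and moved to about (10.9, 1.3).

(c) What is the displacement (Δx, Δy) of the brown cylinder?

(-0.8, 0.9)

The brown cylinder was at about (8.3, 2.9) and moved to about (7.5, 3.8).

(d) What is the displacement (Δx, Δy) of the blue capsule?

(0.4, 1.6)

From the two frames, the blue capsule sits at roughly (3.2, 2.1) before and (3.6, 3.7) after.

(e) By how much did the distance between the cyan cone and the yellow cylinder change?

-1.4

They were about 6.3 units apart before and 4.9 after — 1.4 units closer together.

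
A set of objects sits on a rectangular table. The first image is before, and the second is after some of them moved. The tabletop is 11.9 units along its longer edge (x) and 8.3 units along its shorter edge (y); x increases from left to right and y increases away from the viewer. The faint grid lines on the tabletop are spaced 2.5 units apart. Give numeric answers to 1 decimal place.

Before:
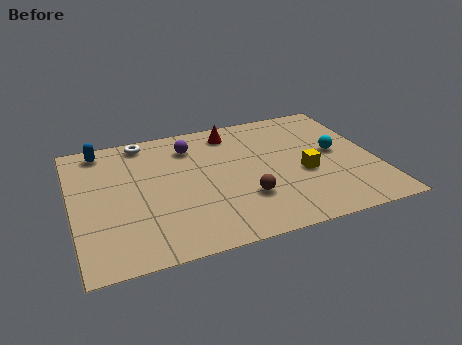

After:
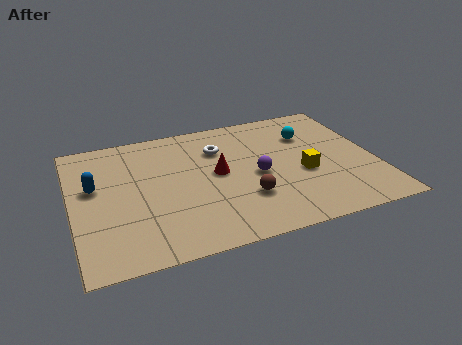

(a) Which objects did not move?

the yellow cube and the brown sphere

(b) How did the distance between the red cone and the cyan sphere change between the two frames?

-0.6

The distance was about 4.7 in the first image and 4.1 in the second, so they moved 0.6 units closer together.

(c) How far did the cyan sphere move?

1.7

The cyan sphere was near (10.4, 4.4) before and (9.5, 5.9) after, so it travelled √(0.9² + 1.5²) ≈ 1.7 units.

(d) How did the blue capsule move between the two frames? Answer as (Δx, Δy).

(-0.4, -2.4)

The blue capsule was at about (1.3, 7.3) and moved to about (0.9, 4.9).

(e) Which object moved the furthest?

the purple sphere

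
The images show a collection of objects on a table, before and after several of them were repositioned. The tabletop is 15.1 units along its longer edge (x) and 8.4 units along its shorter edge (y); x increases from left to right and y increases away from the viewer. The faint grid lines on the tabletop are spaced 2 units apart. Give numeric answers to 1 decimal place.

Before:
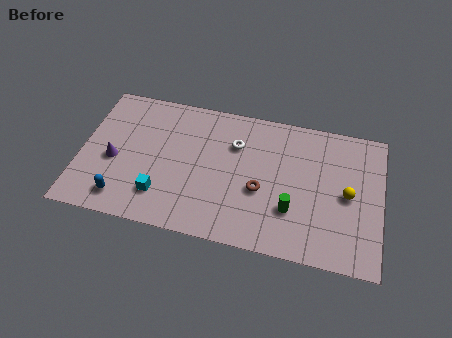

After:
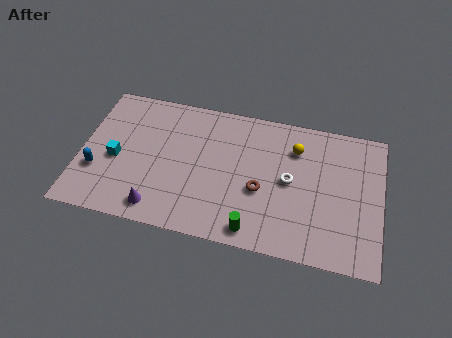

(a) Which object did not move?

the brown torus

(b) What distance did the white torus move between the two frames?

3.2

From (7.7, 5.9) to (10.5, 4.3), the white torus covered √(2.8² + 1.6²) ≈ 3.2 units.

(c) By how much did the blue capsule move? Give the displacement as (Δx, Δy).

(-1.4, 1.4)

The blue capsule was at about (2.3, 1.4) and moved to about (0.9, 2.8).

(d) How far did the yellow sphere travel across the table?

3.5

From (13.4, 4.1) to (10.7, 6.3), the yellow sphere covered √(2.7² + 2.2²) ≈ 3.5 units.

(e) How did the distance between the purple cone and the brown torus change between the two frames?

-1.9

Before: roughly 7.4 units apart; after: 5.5. That's 1.9 units closer together.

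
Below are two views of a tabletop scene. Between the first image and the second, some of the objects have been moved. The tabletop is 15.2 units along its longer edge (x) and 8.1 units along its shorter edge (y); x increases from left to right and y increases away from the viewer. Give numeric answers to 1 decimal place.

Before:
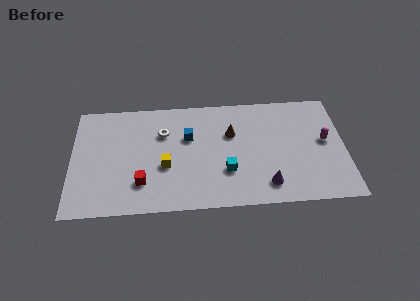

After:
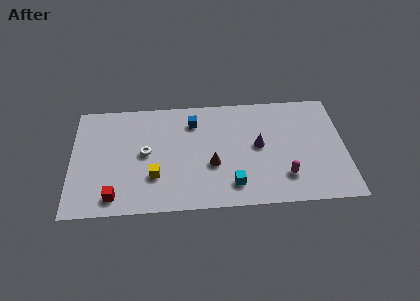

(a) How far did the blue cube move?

1.1

The blue cube moved from about (6.5, 5.2) to (6.8, 6.3), a distance of √(0.3² + 1.1²) ≈ 1.1.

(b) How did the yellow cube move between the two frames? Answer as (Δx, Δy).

(-0.6, -0.7)

The yellow cube was at about (5.2, 3.2) and moved to about (4.6, 2.5).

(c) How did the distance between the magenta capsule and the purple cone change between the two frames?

-1.7

Before: roughly 4.4 units apart; after: 2.7. That's 1.7 units closer together.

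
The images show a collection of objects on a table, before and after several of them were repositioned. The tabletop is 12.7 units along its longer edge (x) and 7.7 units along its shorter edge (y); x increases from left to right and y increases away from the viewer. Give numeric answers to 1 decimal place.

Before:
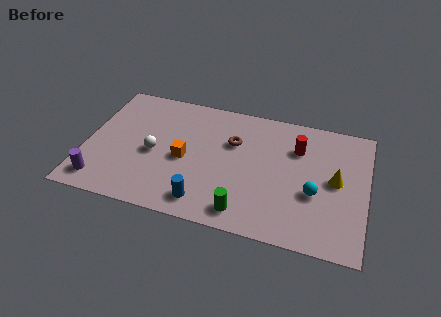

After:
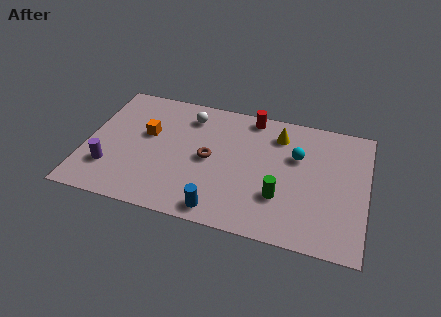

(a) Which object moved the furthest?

the yellow cone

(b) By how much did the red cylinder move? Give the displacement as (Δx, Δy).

(-2.2, 1.4)

The red cylinder was at about (9.5, 5.5) and moved to about (7.3, 6.9).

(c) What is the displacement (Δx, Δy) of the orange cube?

(-1.8, 1.1)

The orange cube was at about (4.5, 3.5) and moved to about (2.7, 4.6).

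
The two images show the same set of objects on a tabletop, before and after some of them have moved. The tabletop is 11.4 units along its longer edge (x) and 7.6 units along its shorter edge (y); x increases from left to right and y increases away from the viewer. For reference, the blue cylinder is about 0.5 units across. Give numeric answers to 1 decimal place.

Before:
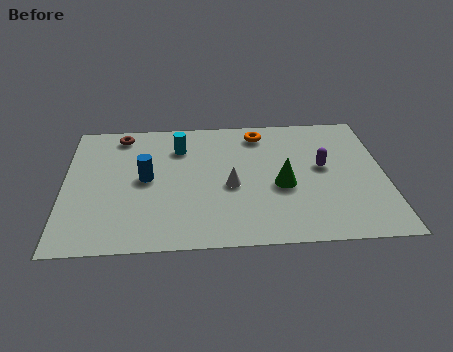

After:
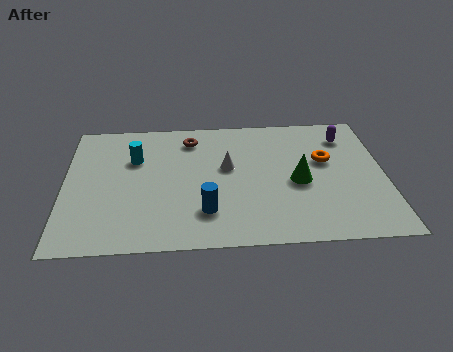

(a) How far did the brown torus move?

2.5

The brown torus moved from about (2.0, 6.6) to (4.5, 6.2), a distance of √(2.5² + 0.4²) ≈ 2.5.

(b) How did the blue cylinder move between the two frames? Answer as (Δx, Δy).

(2.1, -2.0)

The blue cylinder was at about (2.9, 3.9) and moved to about (5.0, 1.9).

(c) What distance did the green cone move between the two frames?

0.6

The green cone was near (7.7, 3.2) before and (8.3, 3.4) after, so it travelled √(0.6² + 0.2²) ≈ 0.6 units.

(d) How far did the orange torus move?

2.9

From (7.0, 6.4) to (9.3, 4.6), the orange torus covered √(2.3² + 1.8²) ≈ 2.9 units.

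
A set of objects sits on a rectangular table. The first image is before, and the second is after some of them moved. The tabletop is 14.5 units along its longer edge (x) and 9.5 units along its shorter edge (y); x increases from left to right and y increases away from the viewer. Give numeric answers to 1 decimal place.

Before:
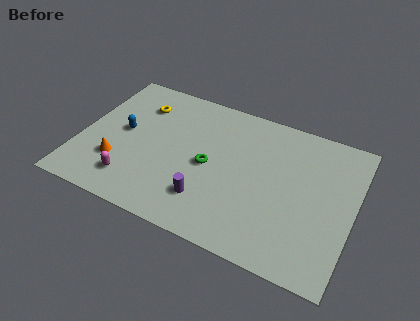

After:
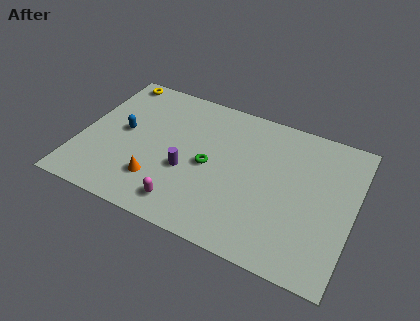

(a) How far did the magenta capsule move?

2.9

The magenta capsule moved from about (3.1, 1.9) to (6.0, 1.5), a distance of √(2.9² + 0.4²) ≈ 2.9.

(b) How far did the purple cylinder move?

1.9

The purple cylinder moved from about (7.1, 2.3) to (5.8, 3.7), a distance of √(1.3² + 1.4²) ≈ 1.9.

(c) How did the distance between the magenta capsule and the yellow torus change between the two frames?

+3.3

Before: roughly 5.3 units apart; after: 8.6. That's 3.3 units further apart.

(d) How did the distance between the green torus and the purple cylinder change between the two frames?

-0.8

The distance was about 2.2 in the first image and 1.4 in the second, so they moved 0.8 units closer together.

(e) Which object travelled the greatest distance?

the magenta capsule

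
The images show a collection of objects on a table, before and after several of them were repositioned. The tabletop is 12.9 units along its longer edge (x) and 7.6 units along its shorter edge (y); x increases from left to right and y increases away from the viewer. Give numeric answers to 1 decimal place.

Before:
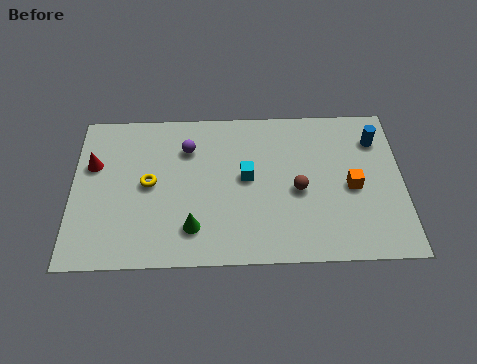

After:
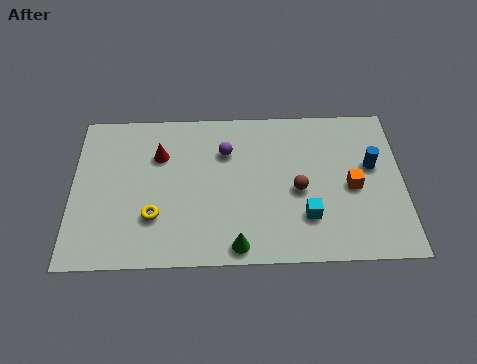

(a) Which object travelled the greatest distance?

the cyan cube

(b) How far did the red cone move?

2.6

The red cone was near (0.8, 4.9) before and (3.4, 5.3) after, so it travelled √(2.6² + 0.4²) ≈ 2.6 units.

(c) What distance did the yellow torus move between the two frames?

1.6

From (3.0, 3.9) to (3.2, 2.3), the yellow torus covered √(0.2² + 1.6²) ≈ 1.6 units.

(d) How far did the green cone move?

1.9

The green cone moved from about (4.7, 1.7) to (6.4, 0.8), a distance of √(1.7² + 0.9²) ≈ 1.9.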